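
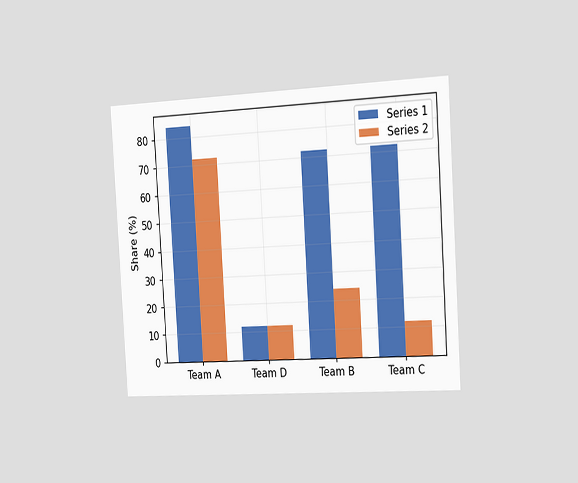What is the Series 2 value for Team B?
The chart is tilted about 4° counter-clockwise and viewed slightly from the right. The Series 2 bar at Team B reaches 24% on the y-axis.

24%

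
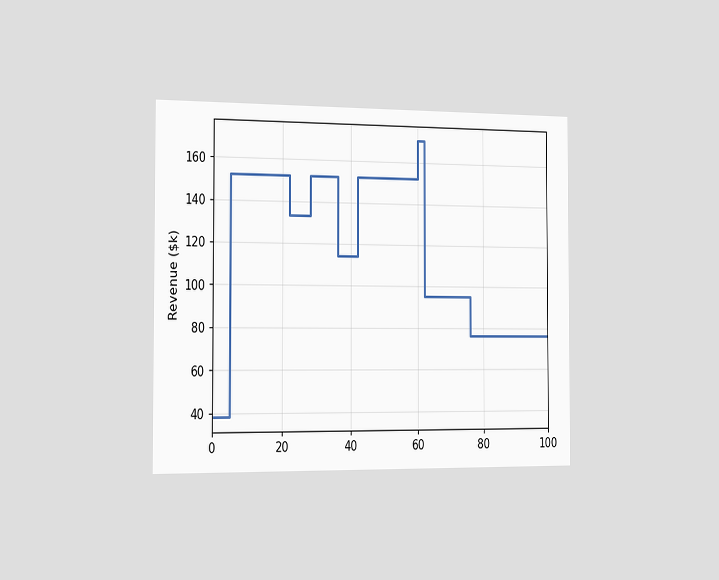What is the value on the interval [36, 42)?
$114k

The chart is viewed slightly from the left. On [36, 42) the step sits at $114k.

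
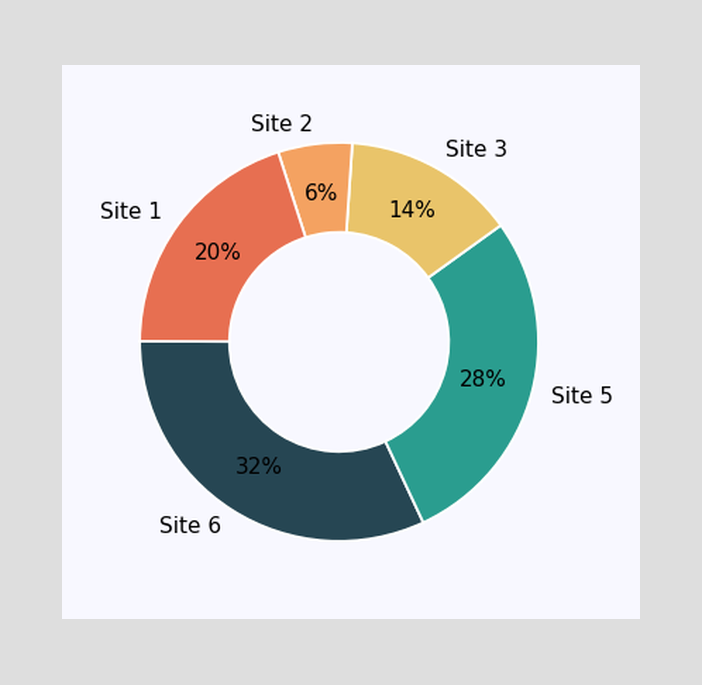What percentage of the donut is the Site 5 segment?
28%

The Site 5 segment takes up 28% of the ring.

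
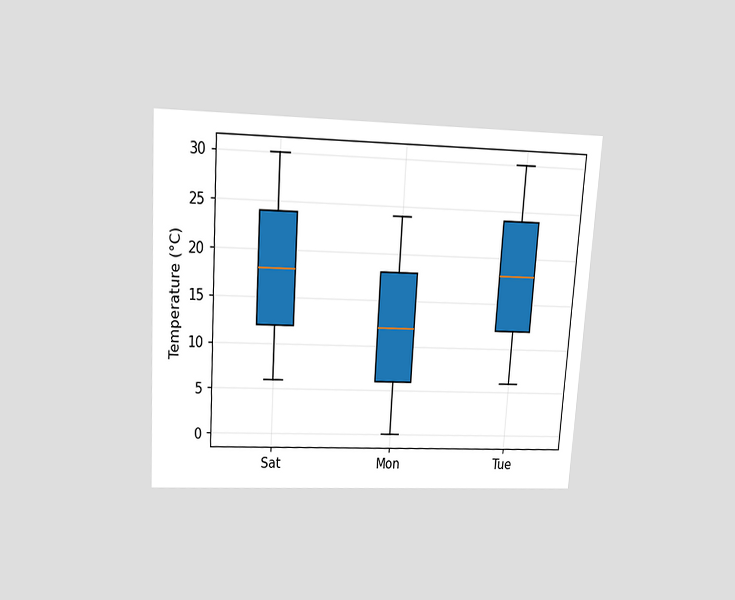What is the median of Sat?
The chart is tilted about 4° clockwise and viewed slightly from above. The median line in the Sat box sits at 18°C.

18°C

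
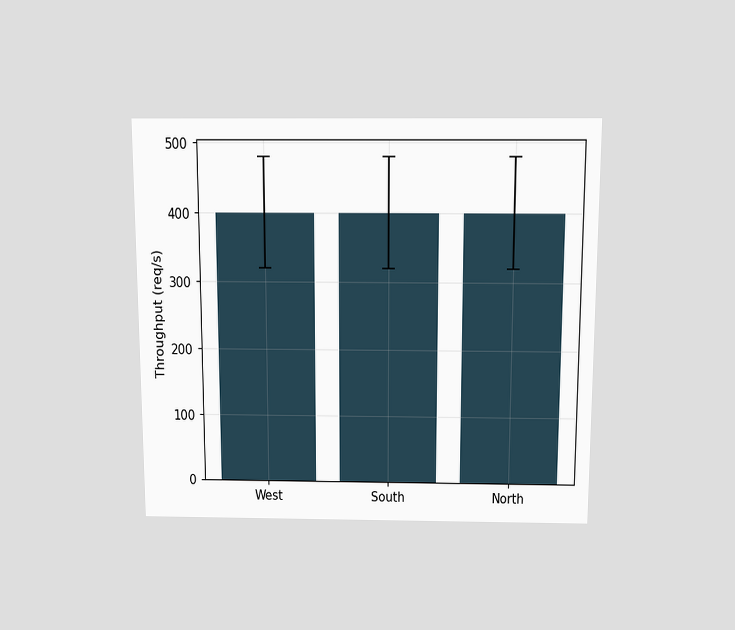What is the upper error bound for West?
The chart is viewed slightly from above. The West bar's upper whisker reaches 480req/s.

480req/s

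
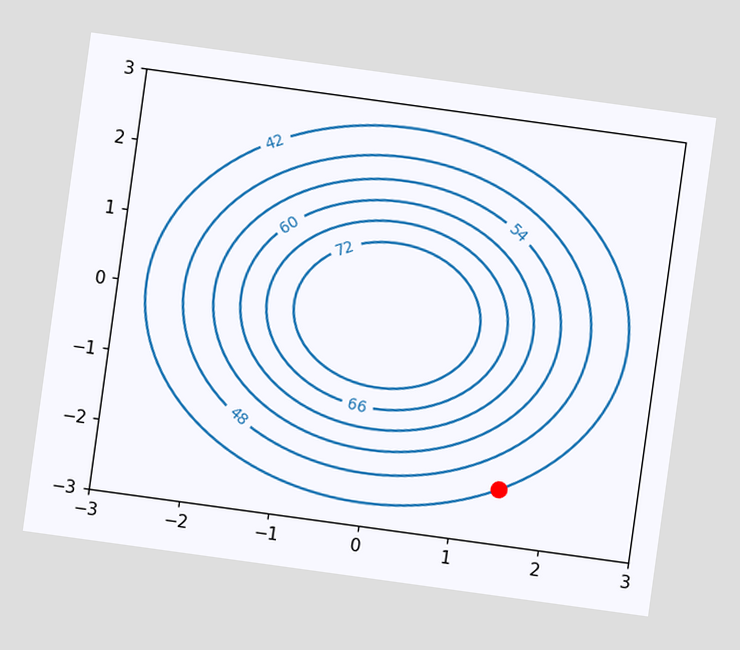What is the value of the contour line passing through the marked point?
42

The chart is tilted about 8° clockwise. The marked point sits on the contour labelled 42.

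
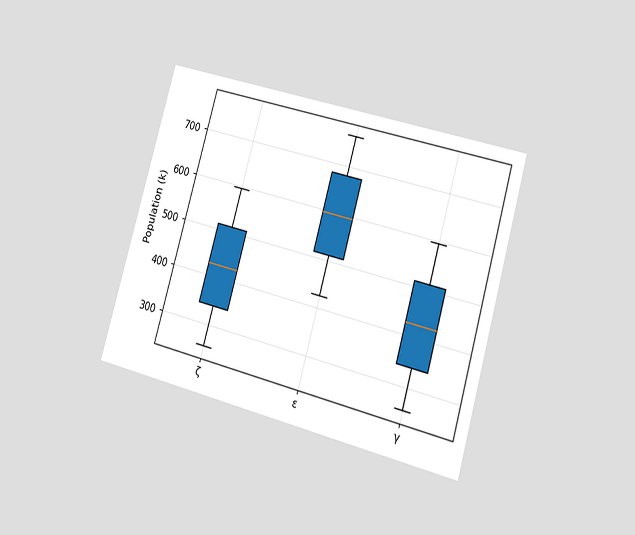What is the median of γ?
425k

The chart is tilted about 16° clockwise and viewed slightly from the right. The median line in the γ box sits at 425k.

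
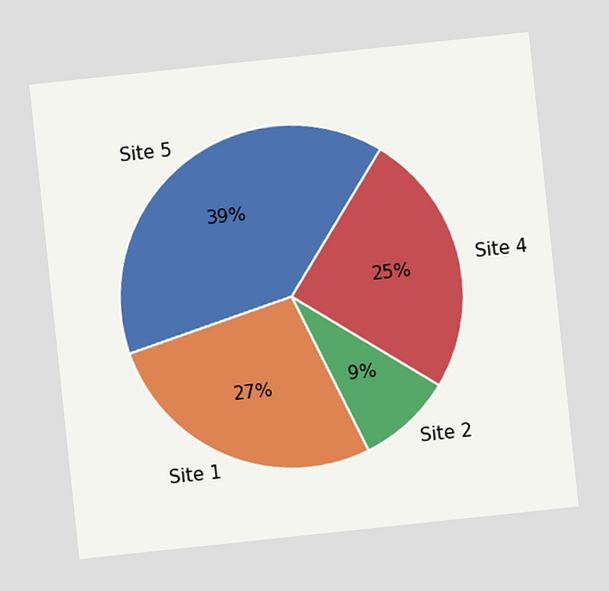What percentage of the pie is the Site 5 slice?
39%

The chart is tilted about 6° counter-clockwise. The Site 5 slice takes up 39% of the pie.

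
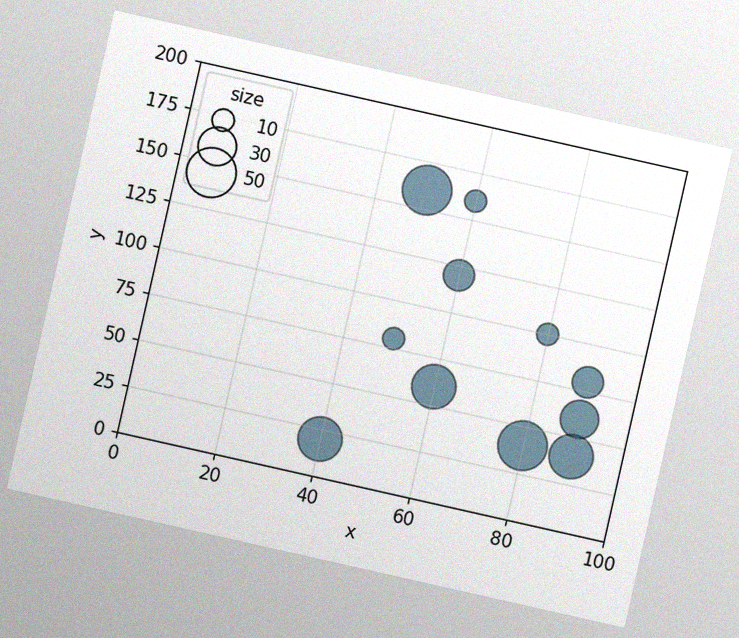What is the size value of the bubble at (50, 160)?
The chart is tilted about 13° clockwise, with some photo noise. Matching the bubble at (50, 160) against the size legend gives 50.

50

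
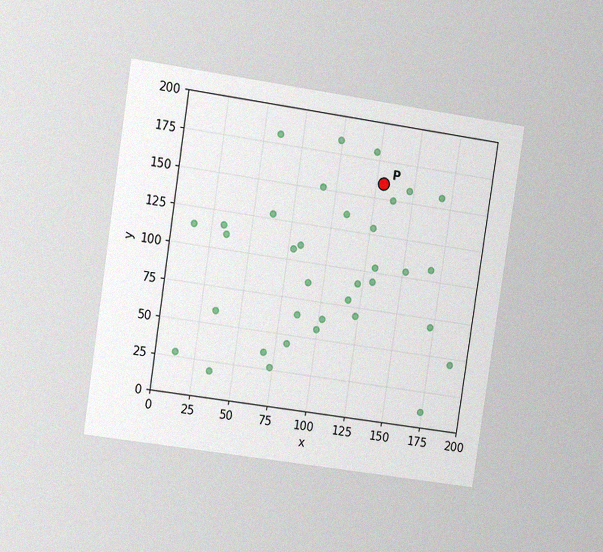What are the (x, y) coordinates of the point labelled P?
(130, 160)

The chart is tilted about 9° clockwise and viewed slightly from the left, with some photo noise. Following the gridlines from P to each axis, P sits at (130, 160).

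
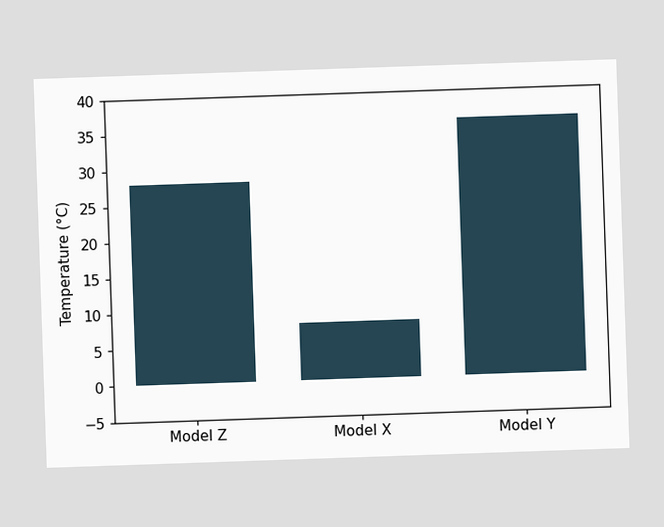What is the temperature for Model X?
Reading along the chart's y-axis, the Model X bar reaches 8°C.

8°C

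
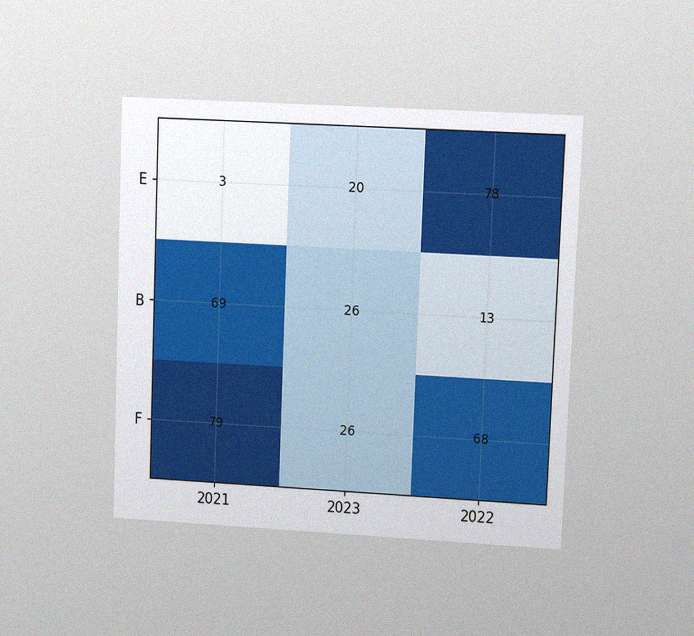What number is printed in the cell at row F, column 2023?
26

The chart is tilted about 2° clockwise and viewed at a slight angle, with some photo noise. The (F, 2023) cell reads 26.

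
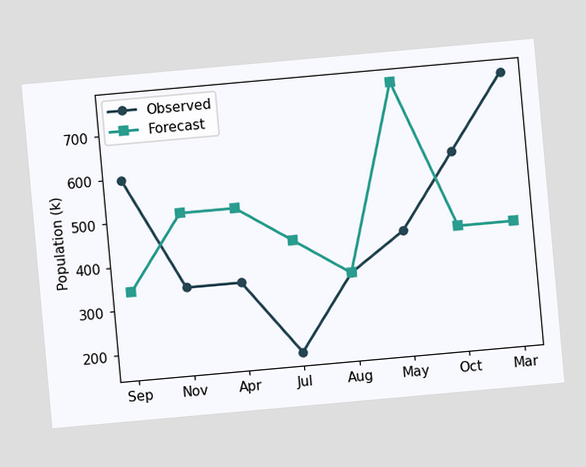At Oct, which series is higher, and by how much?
The chart is tilted about 5° counter-clockwise. At Oct, Observed sits above the other line by 170k.

Observed, by 170k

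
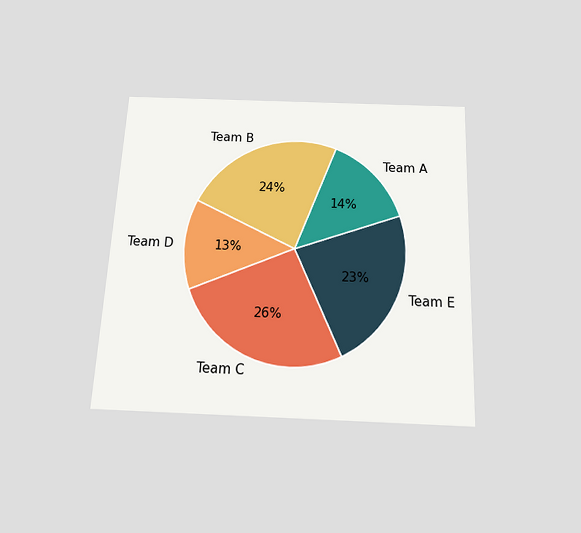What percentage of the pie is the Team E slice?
23%

The chart is tilted about 3° clockwise and viewed slightly from below. The Team E slice takes up 23% of the pie.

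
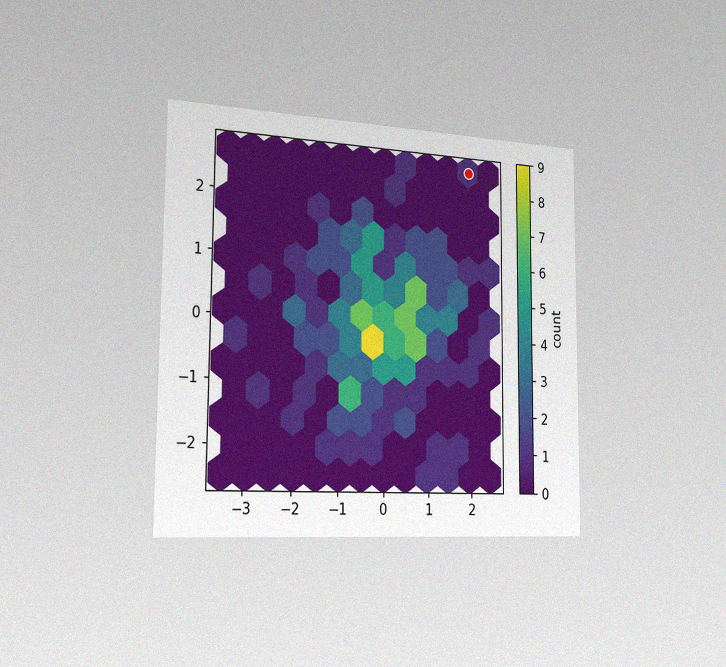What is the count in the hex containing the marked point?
The chart is viewed slightly from the left, with some photo noise. The marked hex reads 1 on the colorbar.

1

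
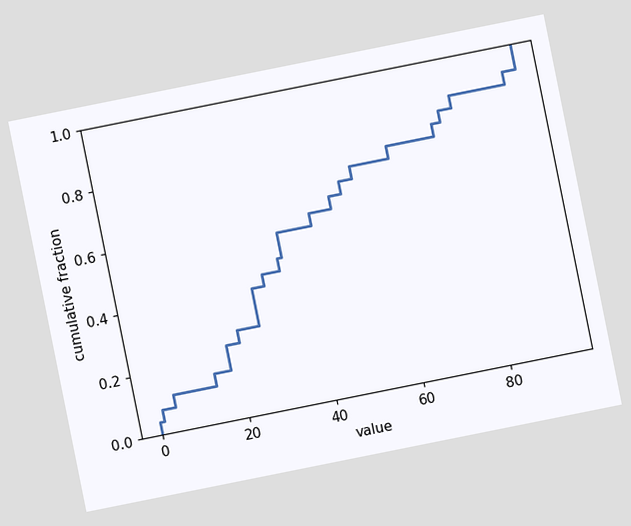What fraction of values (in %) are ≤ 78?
88%

The chart is tilted about 11° counter-clockwise. At x=78 the ECDF step is at 88%.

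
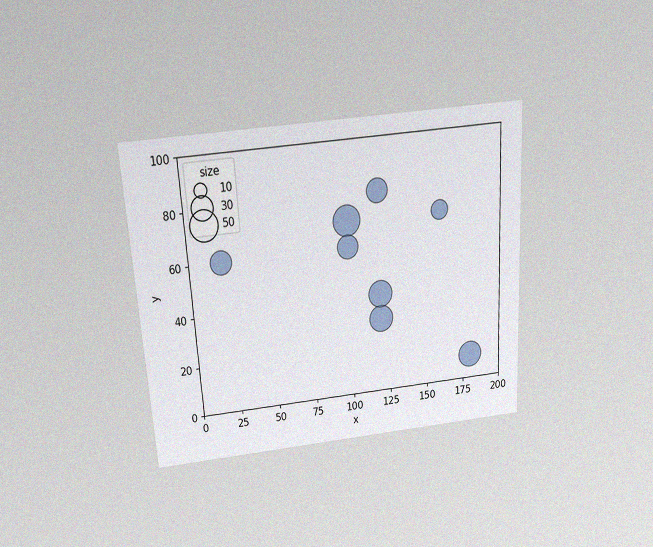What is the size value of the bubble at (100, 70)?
The chart is tilted about 3° counter-clockwise and viewed slightly from above, with some photo noise. Matching the bubble at (100, 70) against the size legend gives 50.

50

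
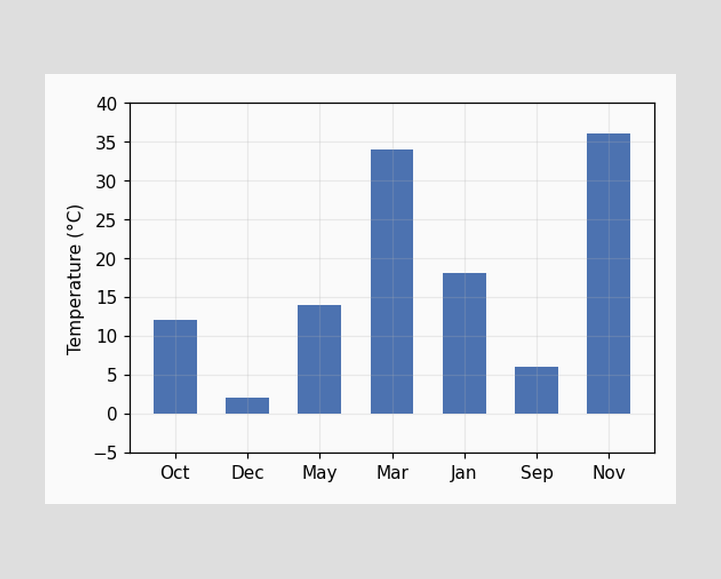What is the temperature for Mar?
34°C

Reading along the chart's y-axis, the Mar bar reaches 34°C.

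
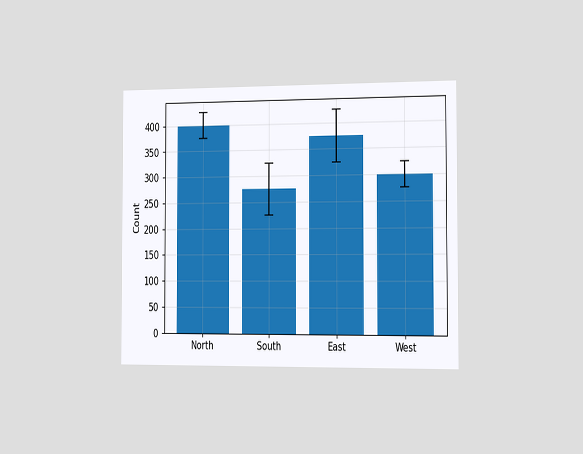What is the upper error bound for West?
325

The chart is viewed slightly from the right. The West bar's upper whisker reaches 325.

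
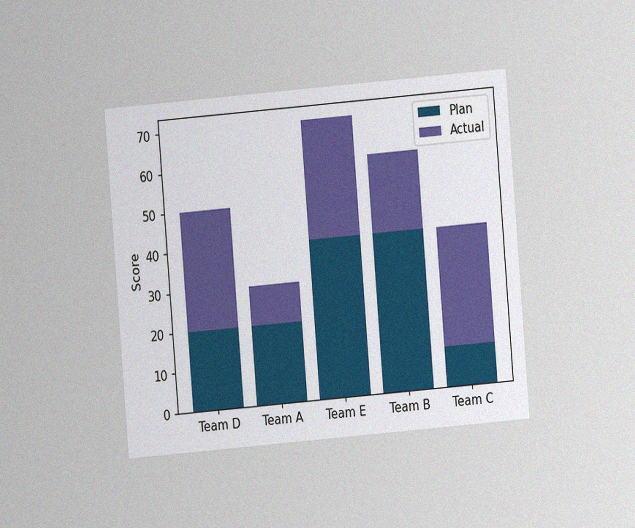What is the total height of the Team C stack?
40

The chart is tilted about 5° counter-clockwise and viewed at a slight angle, with some photo noise. The Team C stack's top reaches 40 on the y-axis.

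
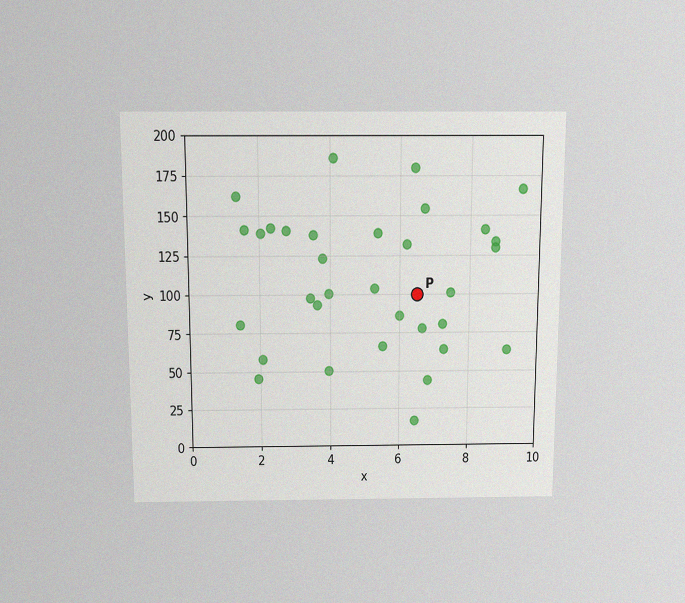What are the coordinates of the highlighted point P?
(6.5, 100)

The chart is viewed slightly from above, with some photo noise. Following the gridlines from P to each axis, P sits at (6.5, 100).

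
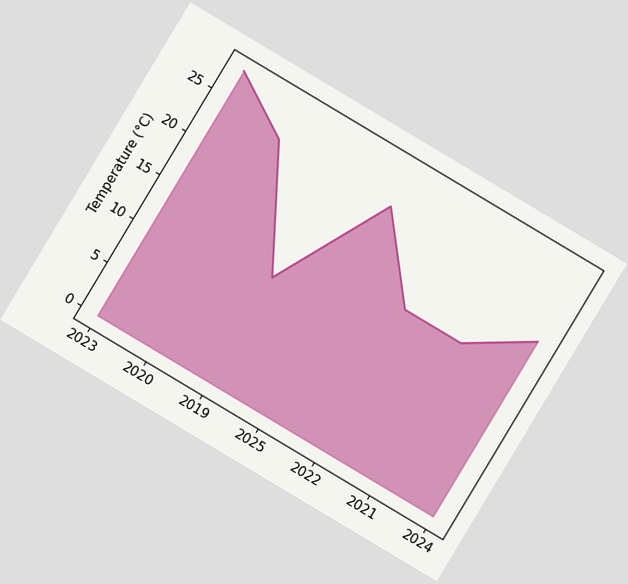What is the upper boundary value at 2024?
The chart is tilted about 31° clockwise. At 2024 the upper boundary is at 20°C.

20°C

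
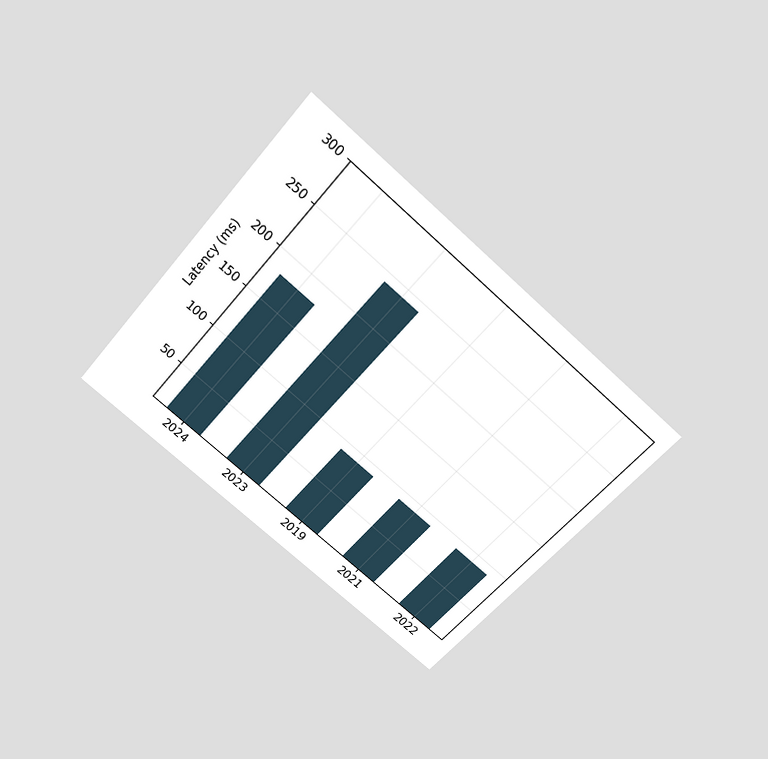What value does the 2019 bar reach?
The chart is tilted about 41° clockwise and viewed slightly from above. Reading along the chart's y-axis, the 2019 bar reaches 90ms.

90ms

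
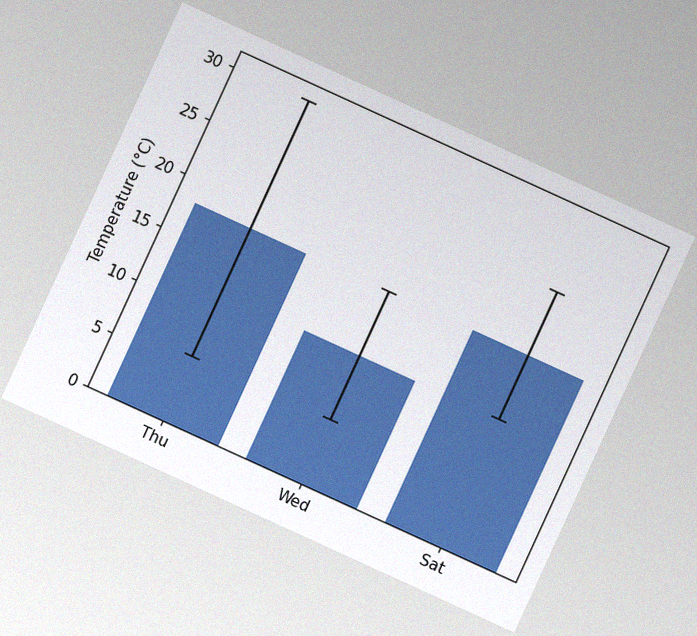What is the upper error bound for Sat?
The chart is tilted about 25° clockwise, with some photo noise. The Sat bar's upper whisker reaches 24°C.

24°C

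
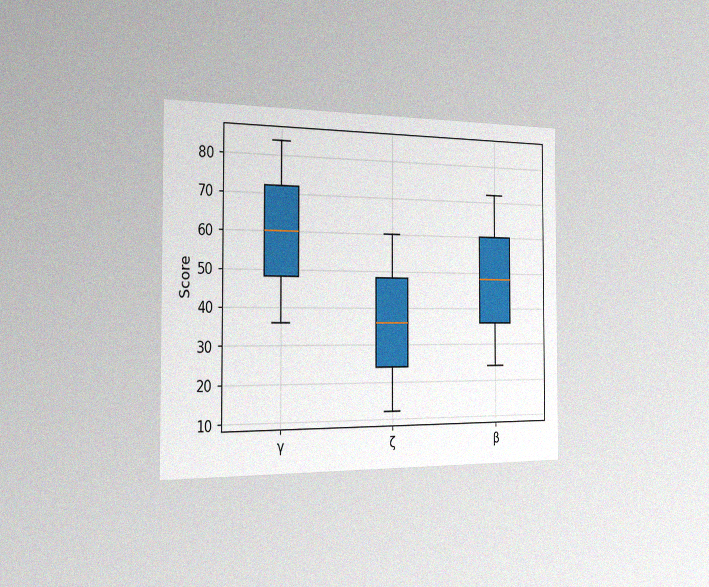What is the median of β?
The chart is viewed slightly from the left, with some photo noise. The median line in the β box sits at 48.

48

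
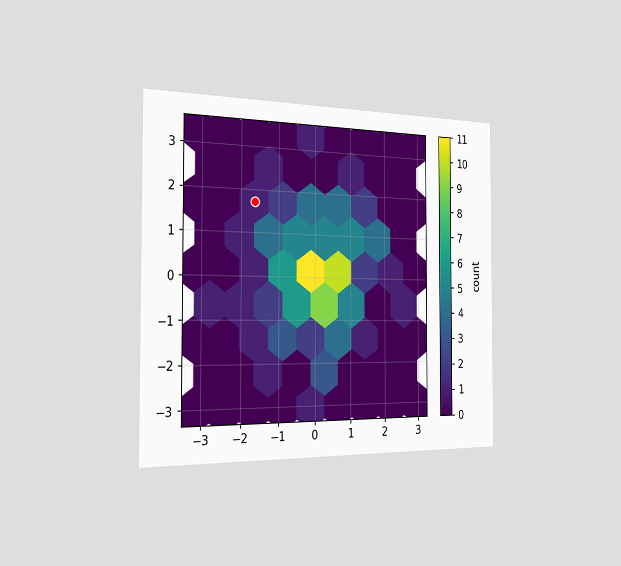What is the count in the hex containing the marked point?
The chart is viewed slightly from the left. The marked hex reads 1 on the colorbar.

1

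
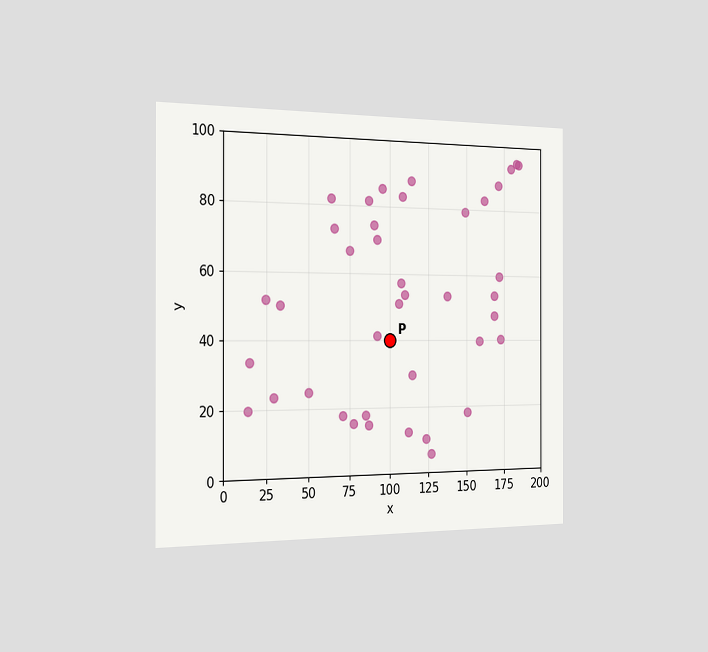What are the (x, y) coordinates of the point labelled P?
The chart is viewed slightly from the left. Following the gridlines from P to each axis, P sits at (100, 40).

(100, 40)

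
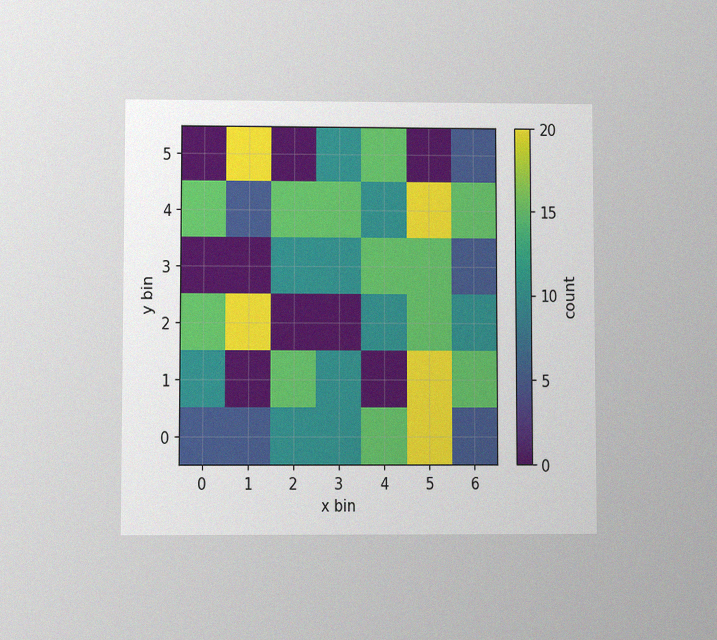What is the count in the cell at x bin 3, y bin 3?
10

The chart is viewed at a slight angle, with some photo noise. Matching the cell (3, 3) against the colorbar gives 10.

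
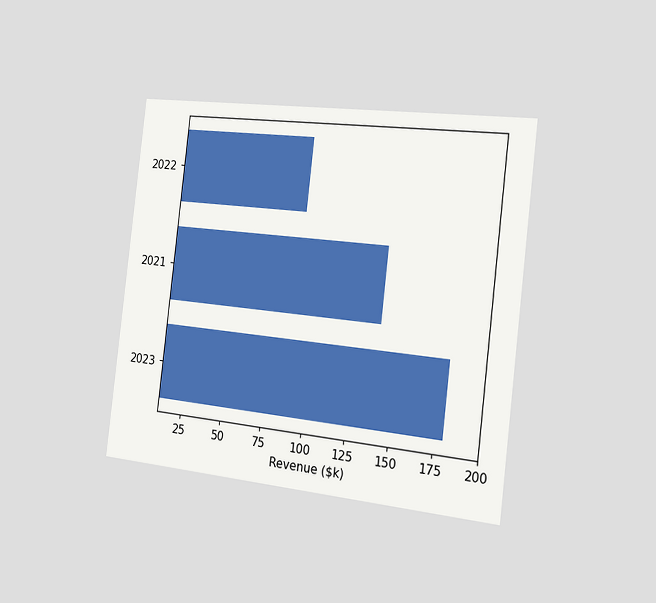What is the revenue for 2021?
$140k

The chart is tilted about 7° clockwise and viewed slightly from the right. Reading along the chart's x-axis, the 2021 bar reaches $140k.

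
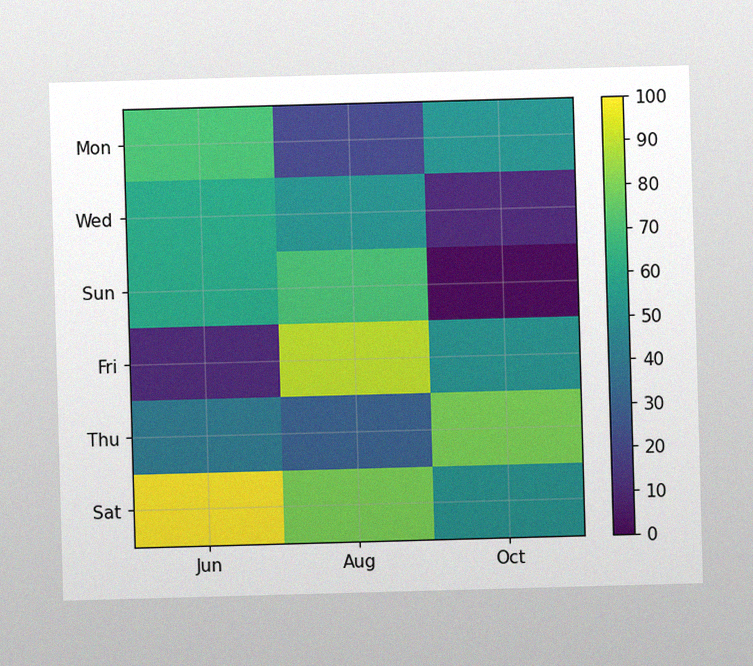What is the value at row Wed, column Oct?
10

The image has some photo noise and uneven lighting. Matching cell (Wed, Oct) against the colorbar gives 10.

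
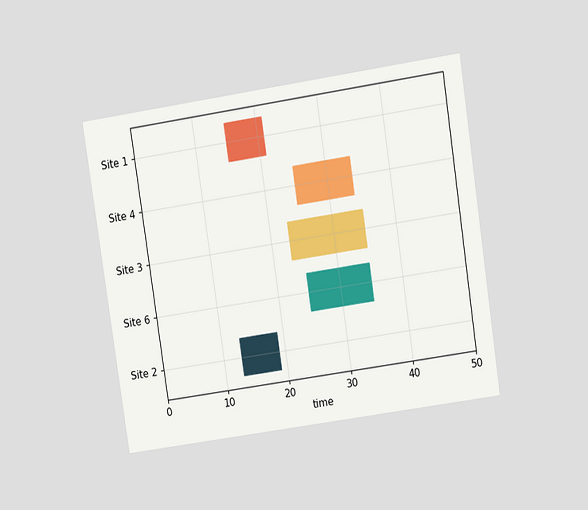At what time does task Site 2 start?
13

The chart is tilted about 9° counter-clockwise and viewed at a slight angle. The Site 2 bar begins at t=13.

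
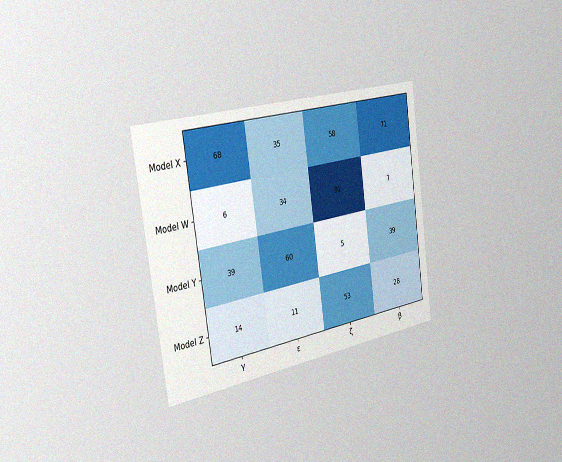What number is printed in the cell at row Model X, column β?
The chart is tilted about 8° counter-clockwise and viewed slightly from the left, with some photo noise. The (Model X, β) cell reads 71.

71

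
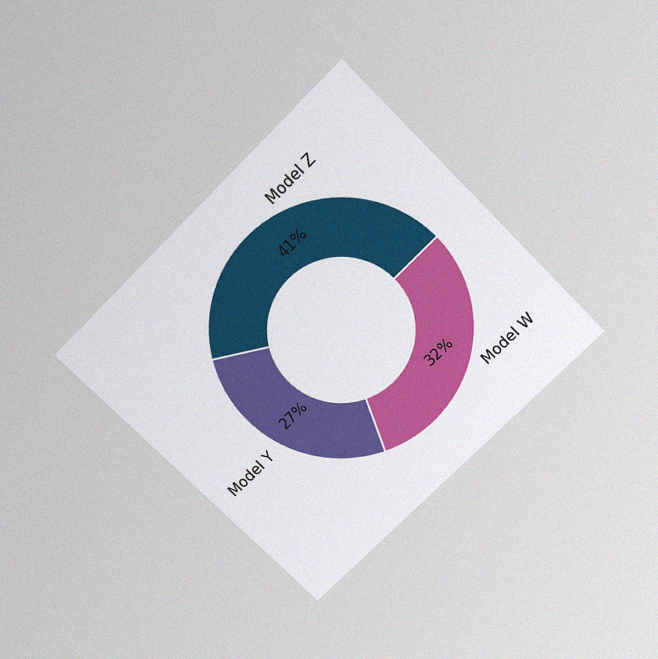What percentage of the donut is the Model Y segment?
The chart is tilted about 45° counter-clockwise and viewed slightly from above, with some photo noise. The Model Y segment takes up 27% of the ring.

27%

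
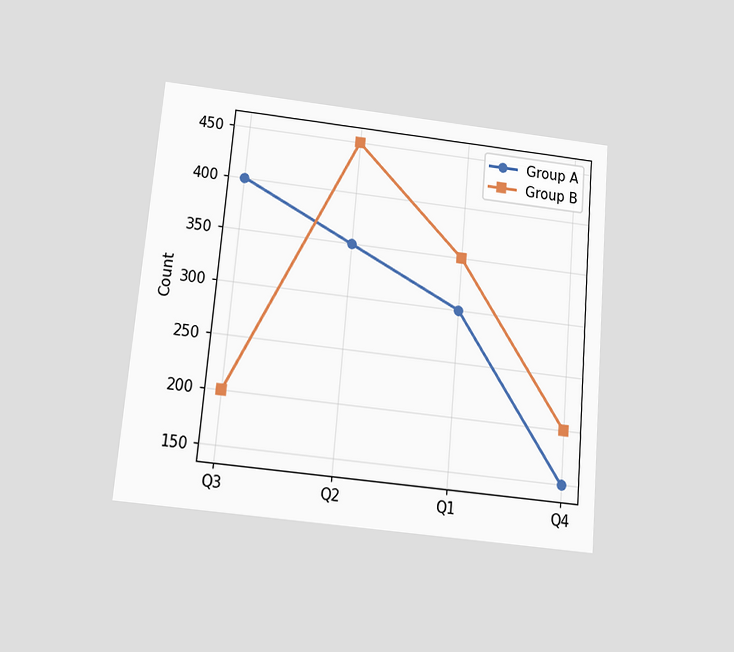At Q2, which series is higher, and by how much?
Group B, by 100

The chart is tilted about 5° clockwise and viewed slightly from below. At Q2, Group B sits above the other line by 100.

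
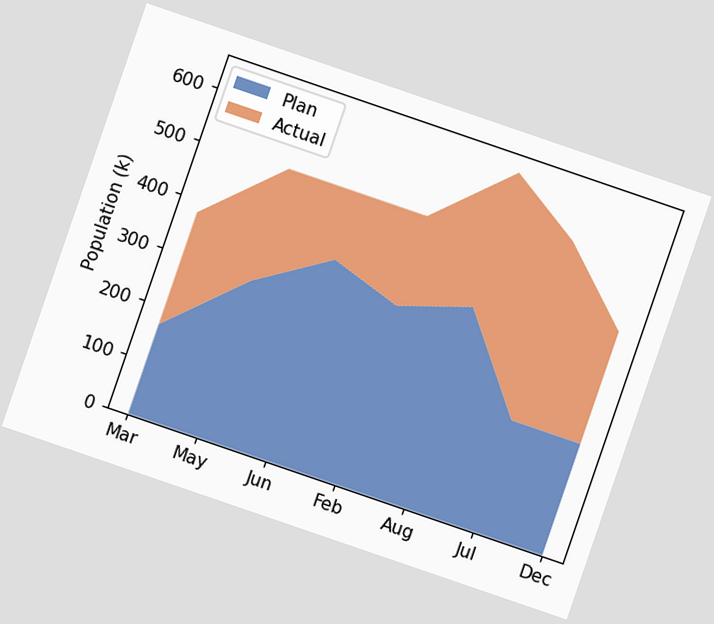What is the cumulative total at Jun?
The chart is tilted about 19° clockwise. The stacked total at Jun reaches 504k.

504k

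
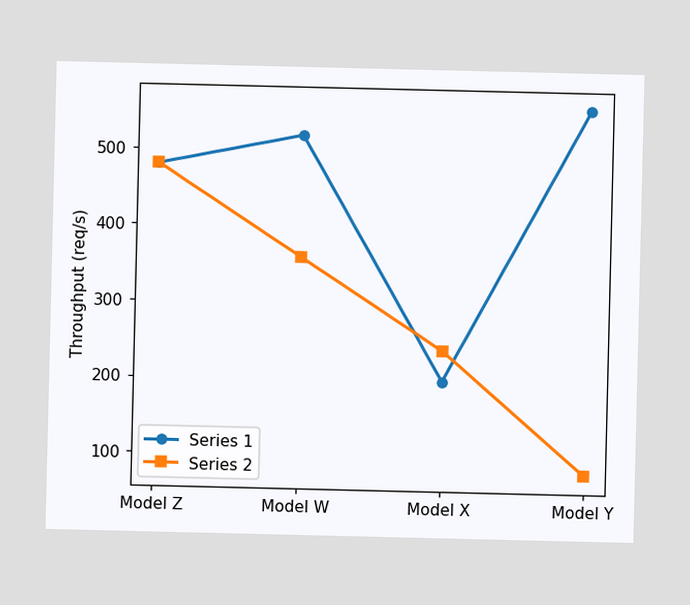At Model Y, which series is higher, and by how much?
Series 1, by 480req/s

At Model Y, Series 1 sits above the other line by 480req/s.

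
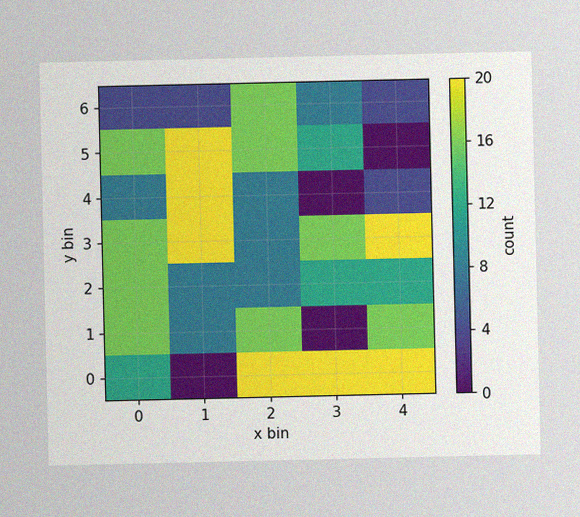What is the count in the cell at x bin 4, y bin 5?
0

The image has some photo noise and uneven lighting. Matching the cell (4, 5) against the colorbar gives 0.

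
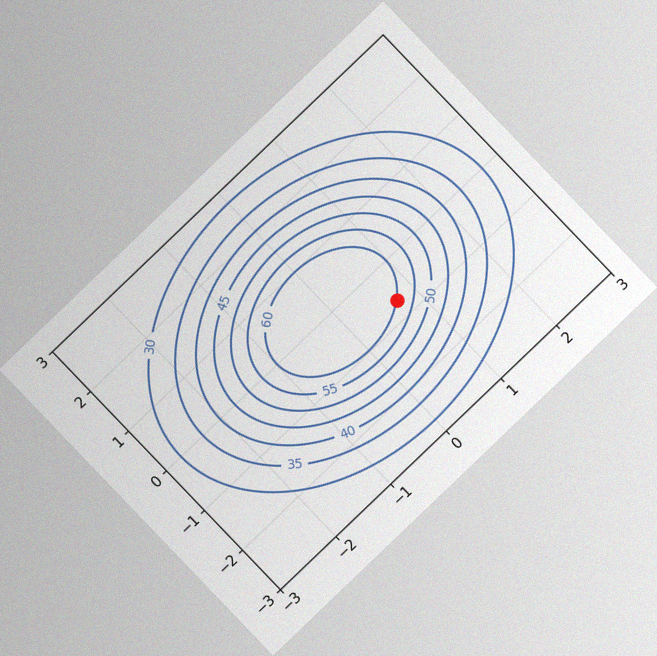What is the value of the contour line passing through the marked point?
60

The chart is tilted about 44° counter-clockwise, with some photo noise. The marked point sits on the contour labelled 60.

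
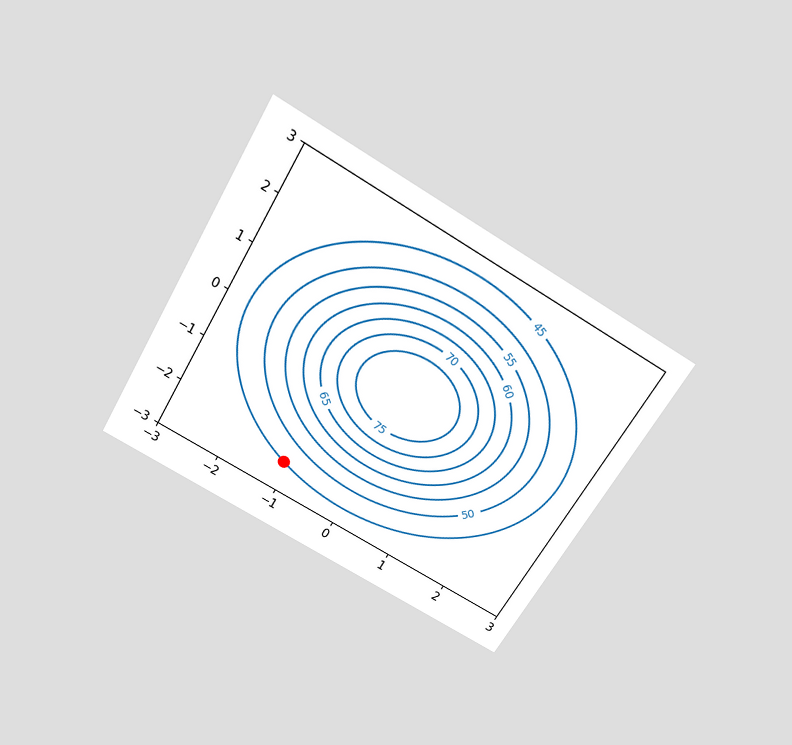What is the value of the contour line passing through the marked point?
The chart is tilted about 31° clockwise and viewed slightly from above. The marked point sits on the contour labelled 45.

45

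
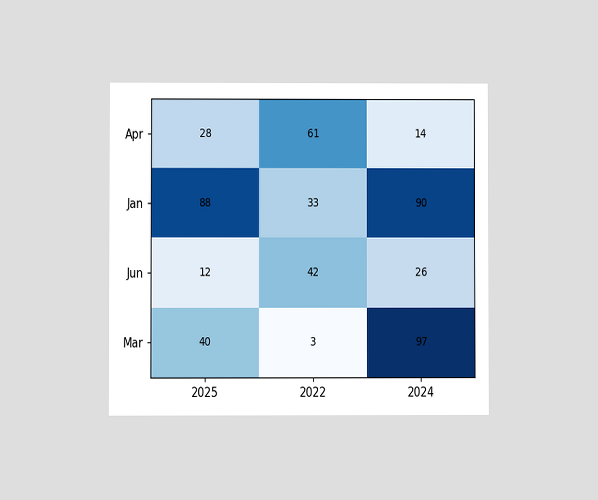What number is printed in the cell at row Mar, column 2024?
The chart is viewed at a slight angle. The (Mar, 2024) cell reads 97.

97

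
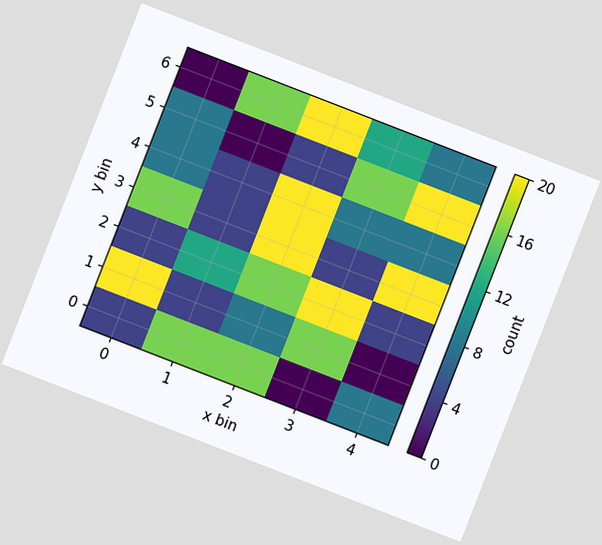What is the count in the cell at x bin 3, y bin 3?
4

The chart is tilted about 21° clockwise. Matching the cell (3, 3) against the colorbar gives 4.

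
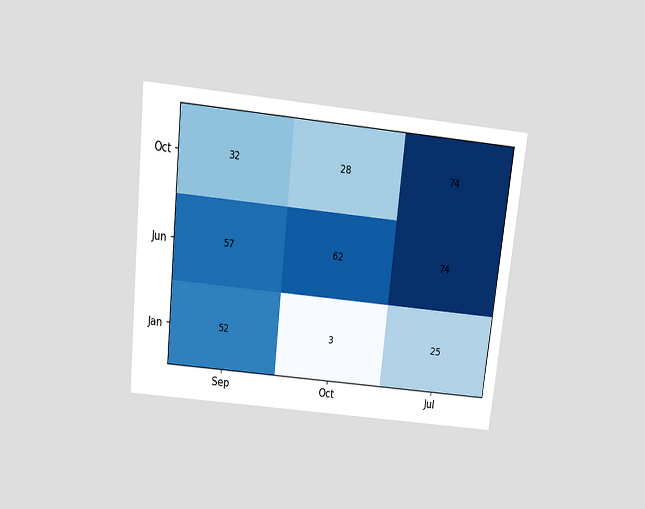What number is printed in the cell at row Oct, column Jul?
The chart is tilted about 6° clockwise and viewed slightly from above. The (Oct, Jul) cell reads 74.

74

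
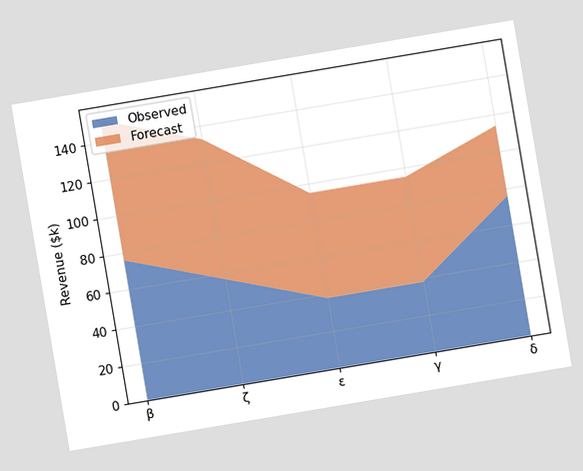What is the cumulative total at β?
The chart is tilted about 10° counter-clockwise. The stacked total at β reaches $152k.

$152k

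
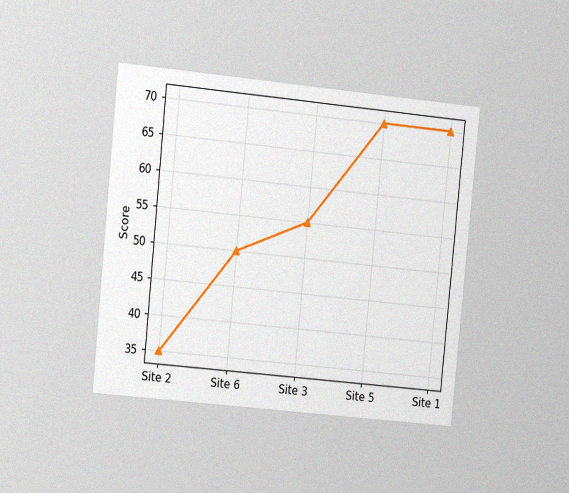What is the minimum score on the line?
The chart is tilted about 6° clockwise and viewed slightly from the left, with some photo noise. The lowest point is at Site 2, and reading across to the y-axis gives 35.

35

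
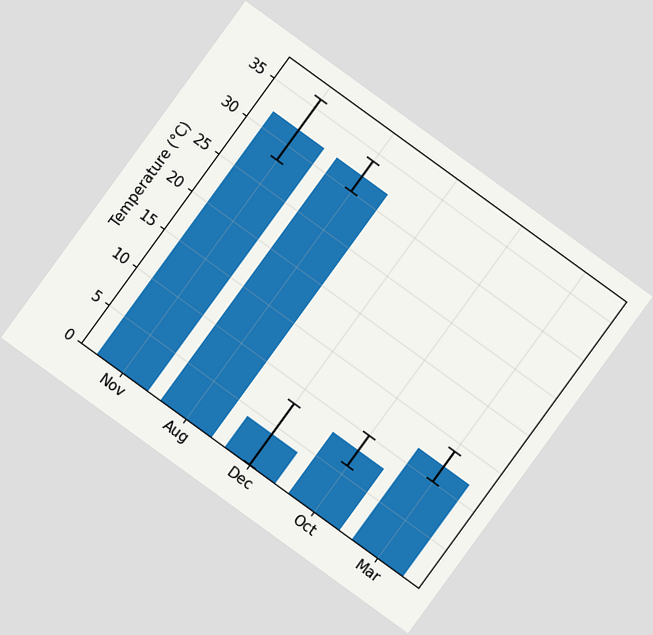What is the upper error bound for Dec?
8°C

The chart is tilted about 36° clockwise. The Dec bar's upper whisker reaches 8°C.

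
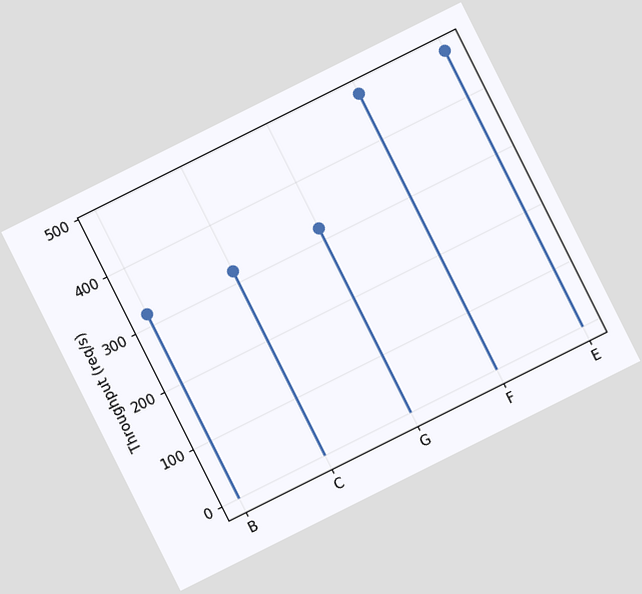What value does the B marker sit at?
320req/s

The chart is tilted about 27° counter-clockwise. The B marker sits at 320req/s.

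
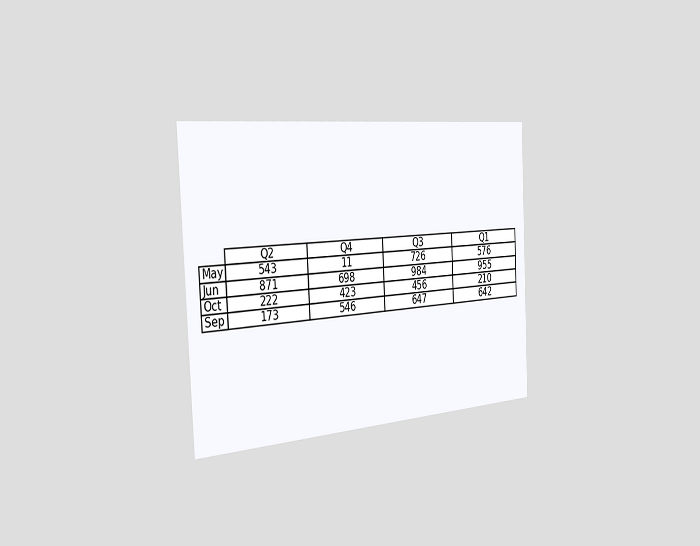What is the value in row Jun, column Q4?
698

The chart is tilted about 3° counter-clockwise and viewed slightly from the left. The (Jun, Q4) cell reads 698.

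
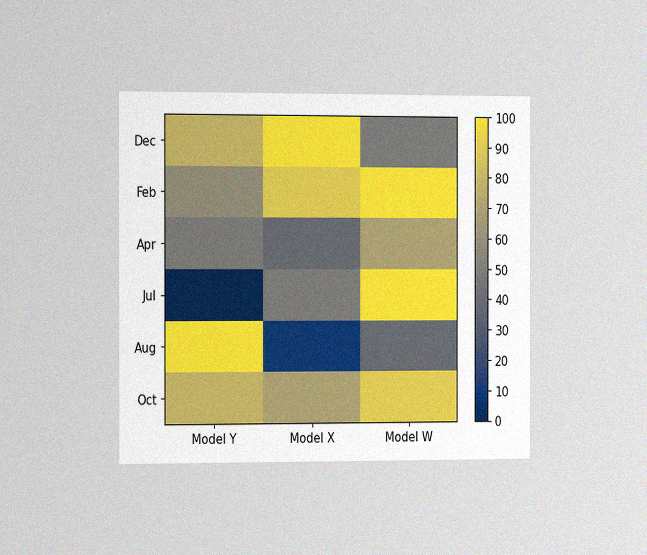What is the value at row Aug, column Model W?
40

The chart is viewed slightly from the left, with some photo noise. Matching cell (Aug, Model W) against the colorbar gives 40.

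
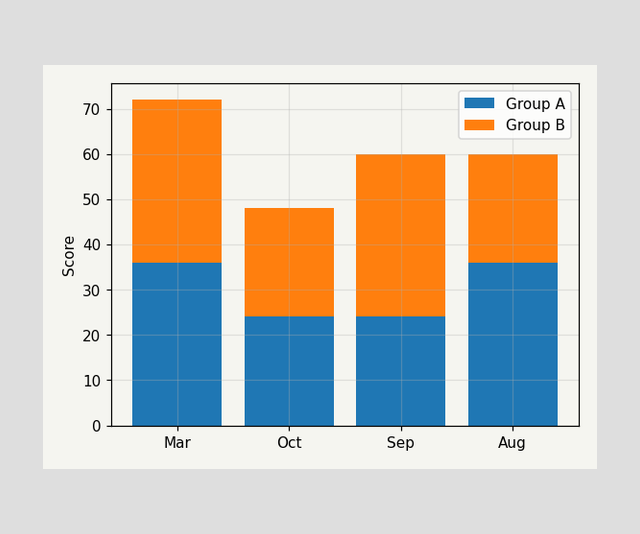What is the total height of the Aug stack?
The Aug stack's top reaches 60 on the y-axis.

60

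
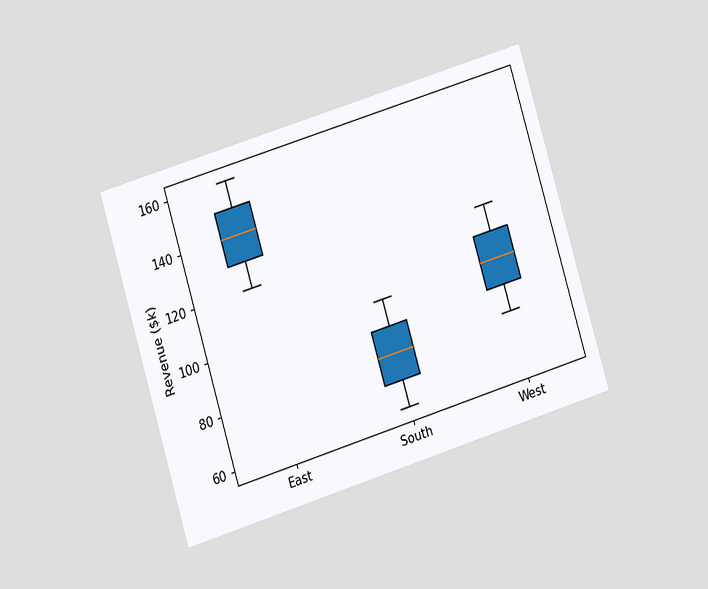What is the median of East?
The chart is tilted about 17° counter-clockwise and viewed at a slight angle. The median line in the East box sits at $140k.

$140k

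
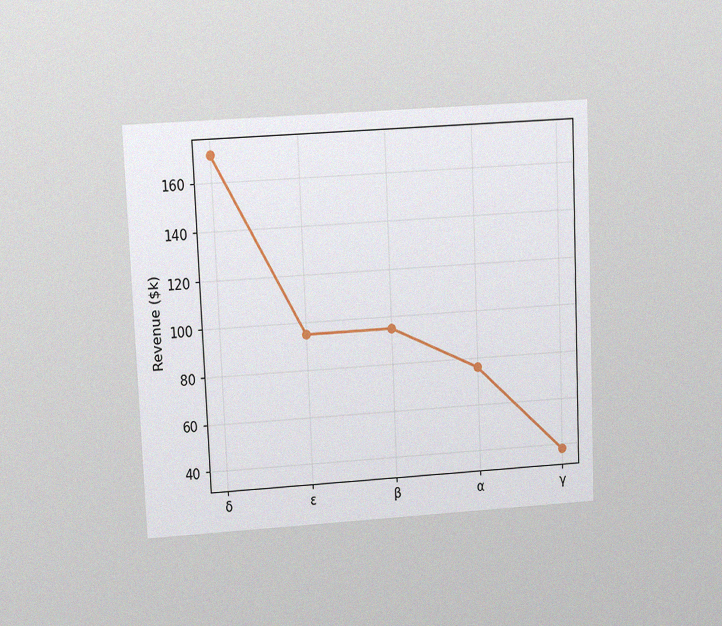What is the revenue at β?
$95k

The chart is tilted about 3° counter-clockwise and viewed slightly from above, with some photo noise. At β, the line is at $95k.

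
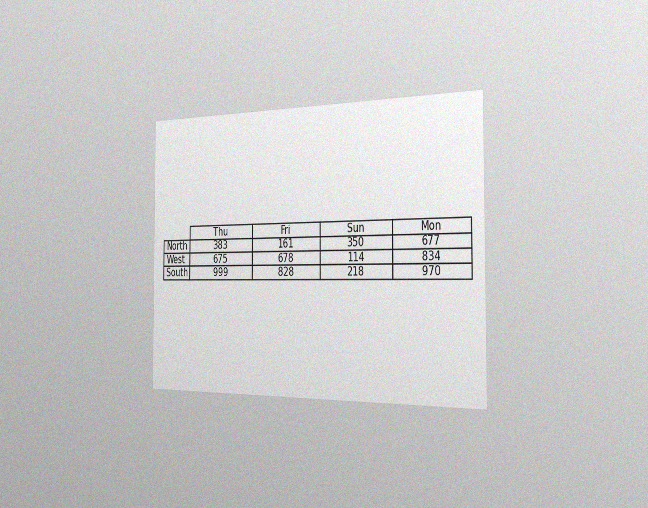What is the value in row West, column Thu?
The chart is viewed slightly from the right, with some photo noise. The (West, Thu) cell reads 675.

675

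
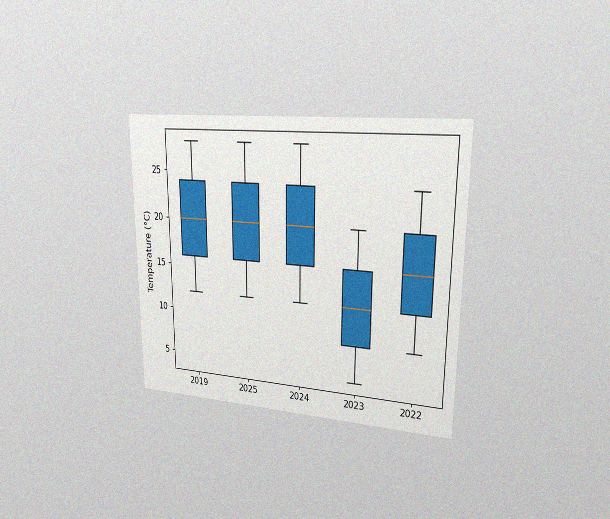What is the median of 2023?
12°C

The chart is viewed slightly from the right, with some photo noise. The median line in the 2023 box sits at 12°C.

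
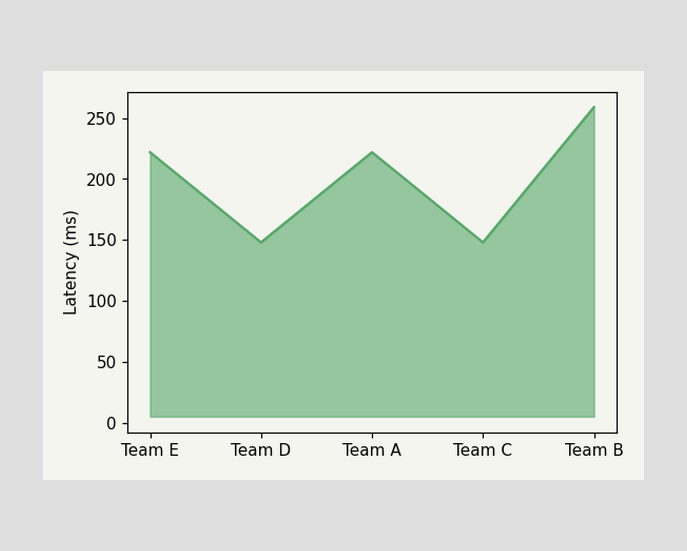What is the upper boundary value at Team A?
222ms

At Team A the upper boundary is at 222ms.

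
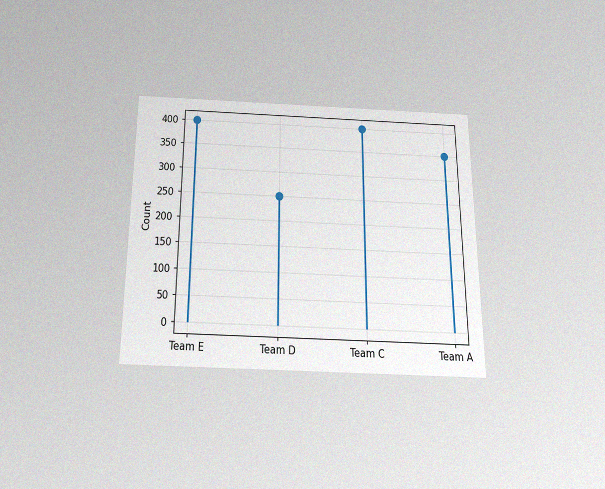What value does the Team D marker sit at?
The chart is viewed slightly from below, with some photo noise. The Team D marker sits at 250.

250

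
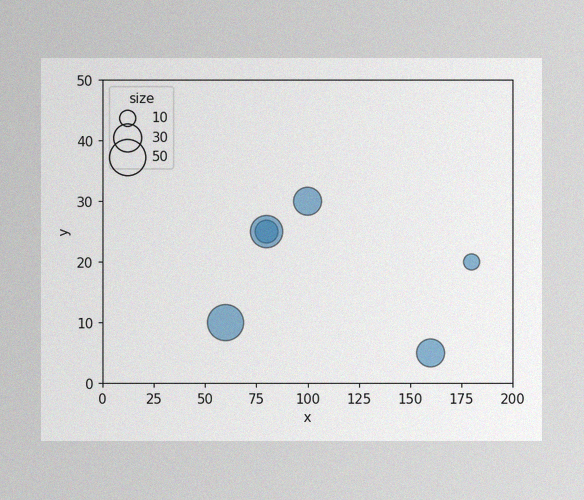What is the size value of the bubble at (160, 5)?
The image has some photo noise and uneven lighting. Matching the bubble at (160, 5) against the size legend gives 30.

30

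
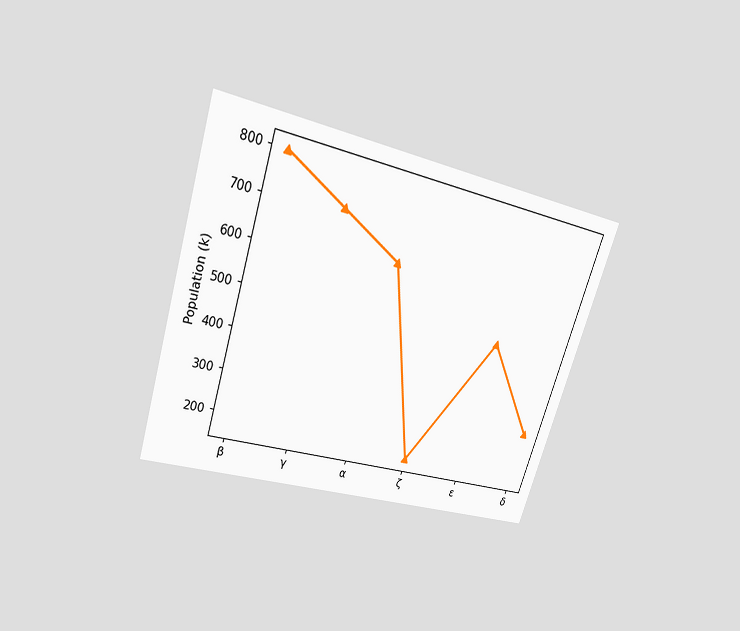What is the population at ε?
The chart is tilted about 18° clockwise and viewed slightly from above. At ε, the line is at 504k.

504k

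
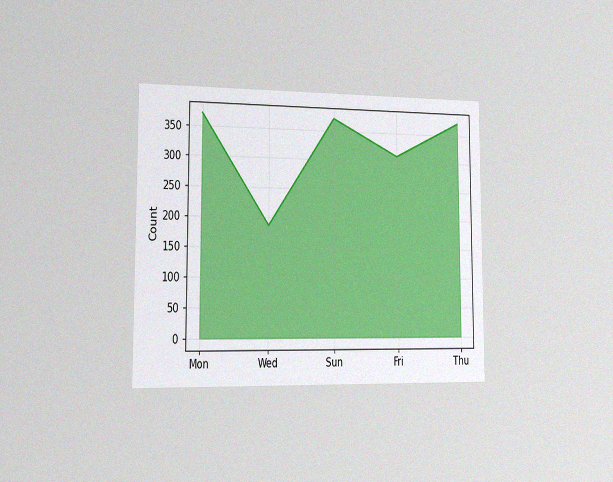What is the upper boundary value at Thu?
372

The chart is viewed slightly from the left, with some photo noise. At Thu the upper boundary is at 372.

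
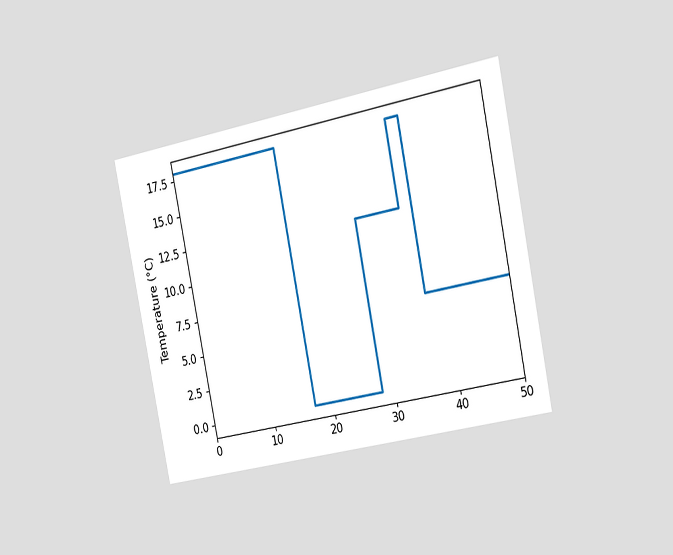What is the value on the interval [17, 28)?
The chart is tilted about 11° counter-clockwise and viewed slightly from the right. On [17, 28) the step sits at 0°C.

0°C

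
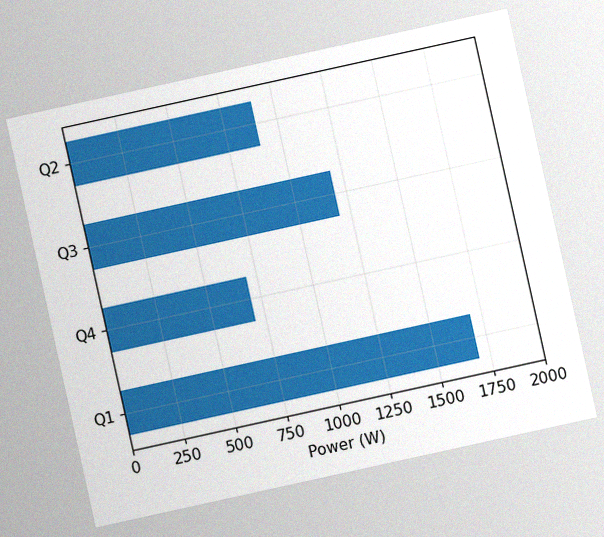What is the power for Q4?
The chart is tilted about 12° counter-clockwise, with some photo noise. Reading along the chart's x-axis, the Q4 bar reaches 700W.

700W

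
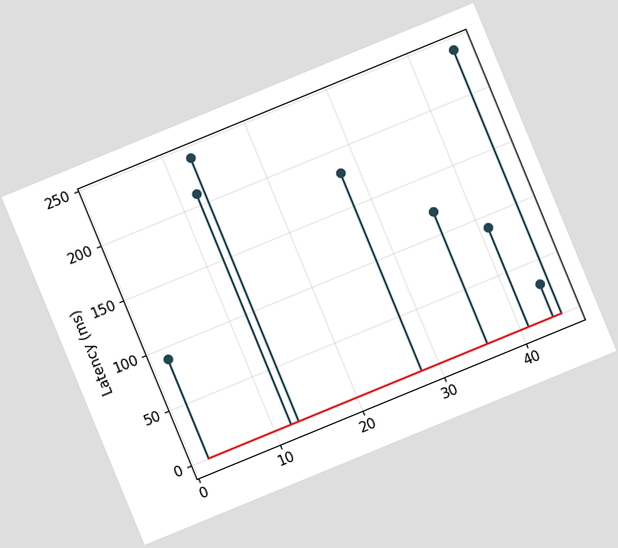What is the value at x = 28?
The chart is tilted about 22° counter-clockwise. The stem at x=28 reaches 180ms.

180ms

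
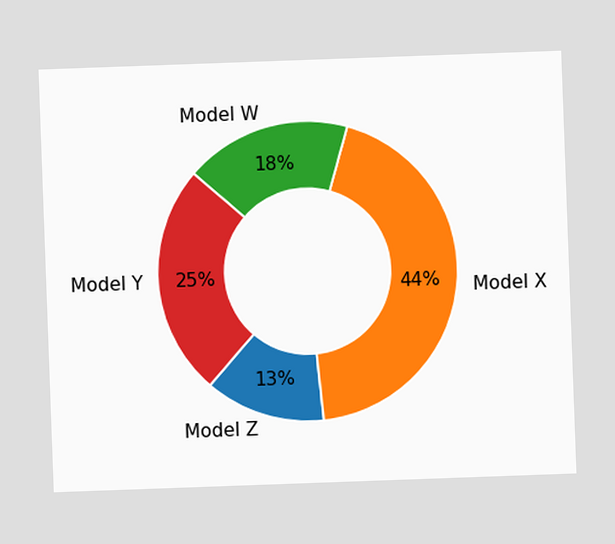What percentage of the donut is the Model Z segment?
13%

The chart is tilted about 2° counter-clockwise. The Model Z segment takes up 13% of the ring.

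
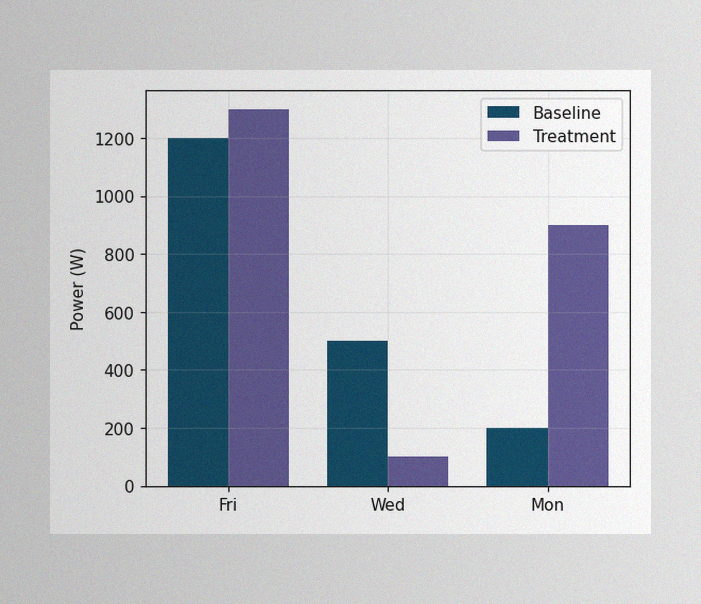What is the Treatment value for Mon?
The image has some photo noise and uneven lighting. The Treatment bar at Mon reaches 900W on the y-axis.

900W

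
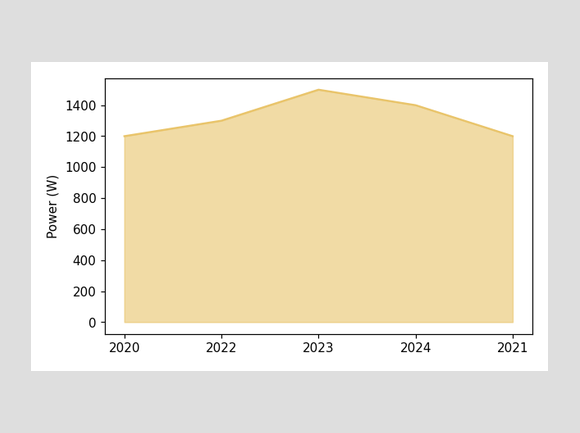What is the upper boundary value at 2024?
At 2024 the upper boundary is at 1400W.

1400W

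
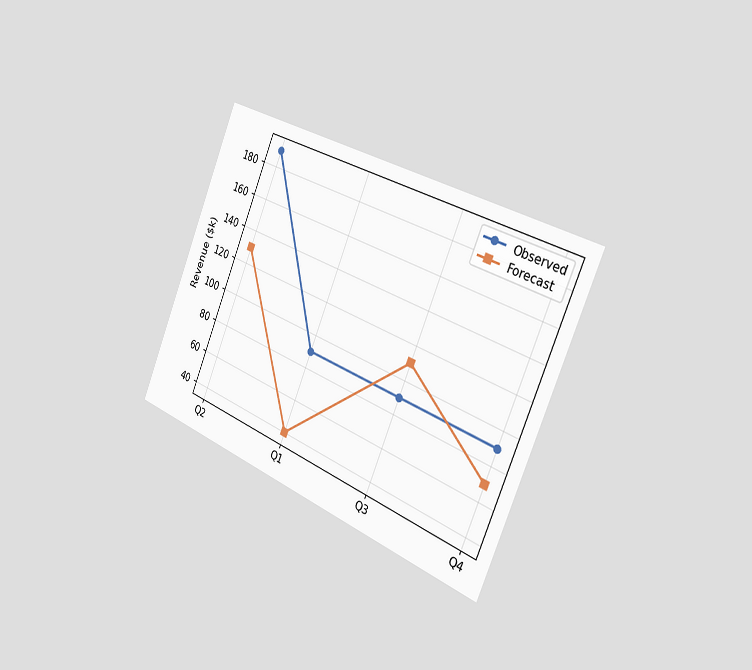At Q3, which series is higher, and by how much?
Forecast, by $20k

The chart is tilted about 22° clockwise and viewed slightly from the right. At Q3, Forecast sits above the other line by $20k.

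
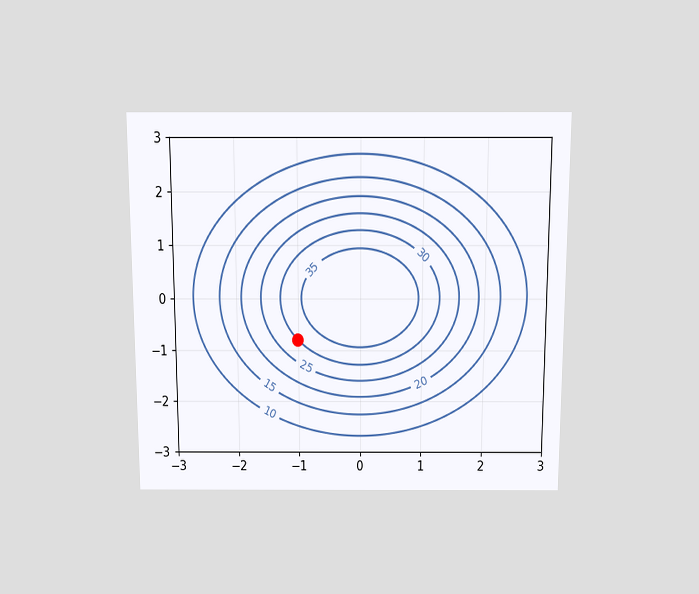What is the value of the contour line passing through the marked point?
The chart is viewed slightly from above. The marked point sits on the contour labelled 30.

30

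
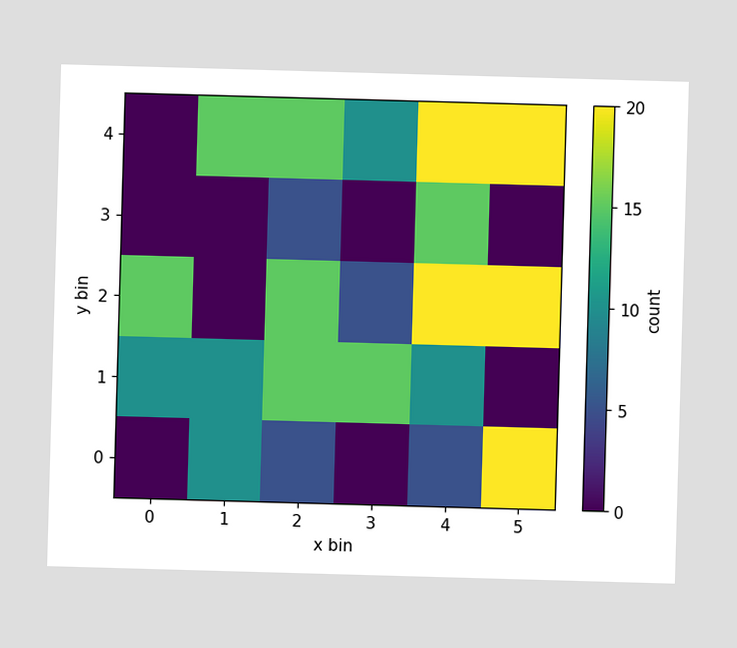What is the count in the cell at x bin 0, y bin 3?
0

Matching the cell (0, 3) against the colorbar gives 0.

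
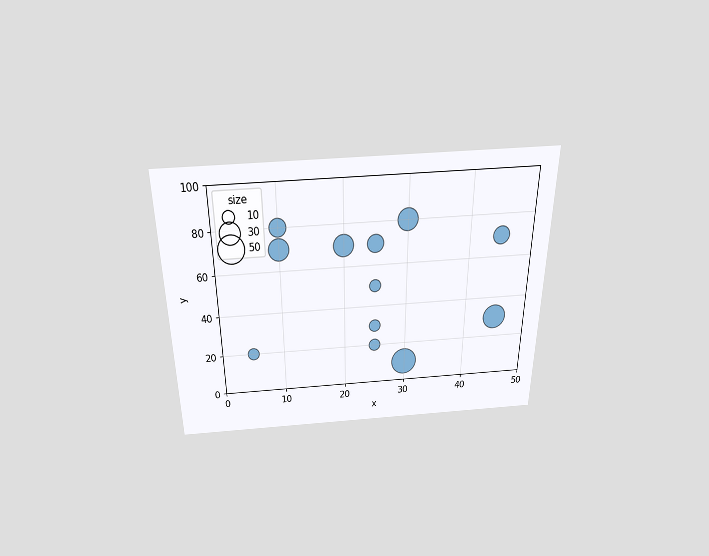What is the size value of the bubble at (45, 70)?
20

The chart is viewed slightly from above. Matching the bubble at (45, 70) against the size legend gives 20.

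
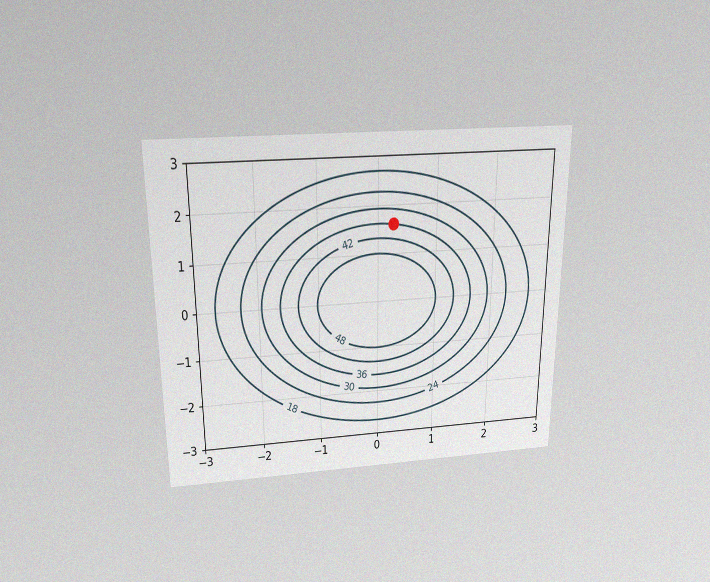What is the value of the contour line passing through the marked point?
36

The chart is viewed slightly from above, with some photo noise. The marked point sits on the contour labelled 36.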